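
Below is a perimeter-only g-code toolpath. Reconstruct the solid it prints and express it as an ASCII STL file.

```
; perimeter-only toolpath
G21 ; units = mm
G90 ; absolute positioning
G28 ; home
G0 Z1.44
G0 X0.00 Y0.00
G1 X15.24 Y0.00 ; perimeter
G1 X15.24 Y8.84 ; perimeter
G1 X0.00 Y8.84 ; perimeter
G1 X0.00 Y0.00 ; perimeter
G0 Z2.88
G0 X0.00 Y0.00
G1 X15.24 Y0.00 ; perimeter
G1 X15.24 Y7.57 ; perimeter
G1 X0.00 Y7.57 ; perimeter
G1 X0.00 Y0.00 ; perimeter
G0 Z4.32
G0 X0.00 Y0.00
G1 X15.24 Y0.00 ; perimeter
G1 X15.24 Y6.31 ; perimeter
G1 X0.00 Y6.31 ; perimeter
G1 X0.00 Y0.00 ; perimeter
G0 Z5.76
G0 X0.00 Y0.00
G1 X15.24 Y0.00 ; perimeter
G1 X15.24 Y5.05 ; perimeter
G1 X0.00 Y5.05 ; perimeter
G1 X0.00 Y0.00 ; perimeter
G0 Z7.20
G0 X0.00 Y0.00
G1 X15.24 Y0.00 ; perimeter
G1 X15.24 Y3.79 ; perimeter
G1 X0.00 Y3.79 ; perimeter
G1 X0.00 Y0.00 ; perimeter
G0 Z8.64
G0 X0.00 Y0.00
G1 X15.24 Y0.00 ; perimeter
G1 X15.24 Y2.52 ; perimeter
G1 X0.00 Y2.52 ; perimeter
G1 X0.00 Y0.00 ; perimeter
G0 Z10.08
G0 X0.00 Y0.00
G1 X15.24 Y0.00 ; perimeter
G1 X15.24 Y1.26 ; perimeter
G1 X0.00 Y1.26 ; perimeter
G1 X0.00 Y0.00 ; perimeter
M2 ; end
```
solid part
  facet normal 0.0000 0.0000 -1.0000
    outer loop
      vertex 15.24 10.10 0.00
      vertex 15.24 0.00 0.00
      vertex 0.00 0.00 0.00
    endloop
  endfacet
  facet normal 0.0000 0.0000 -1.0000
    outer loop
      vertex 0.00 10.10 0.00
      vertex 15.24 10.10 0.00
      vertex 0.00 0.00 0.00
    endloop
  endfacet
  facet normal 0.0000 -1.0000 0.0000
    outer loop
      vertex 0.00 0.00 0.00
      vertex 15.24 0.00 0.00
      vertex 15.24 0.00 11.52
    endloop
  endfacet
  facet normal 0.0000 -1.0000 0.0000
    outer loop
      vertex 0.00 0.00 0.00
      vertex 15.24 0.00 11.52
      vertex 0.00 0.00 11.52
    endloop
  endfacet
  facet normal 0.0000 0.7519 0.6592
    outer loop
      vertex 0.00 0.00 11.52
      vertex 15.24 0.00 11.52
      vertex 15.24 10.10 0.00
    endloop
  endfacet
  facet normal 0.0000 0.7519 0.6592
    outer loop
      vertex 0.00 0.00 11.52
      vertex 15.24 10.10 0.00
      vertex 0.00 10.10 0.00
    endloop
  endfacet
  facet normal -1.0000 0.0000 0.0000
    outer loop
      vertex 0.00 0.00 11.52
      vertex 0.00 10.10 0.00
      vertex 0.00 0.00 0.00
    endloop
  endfacet
  facet normal 1.0000 0.0000 0.0000
    outer loop
      vertex 15.24 0.00 0.00
      vertex 15.24 10.10 0.00
      vertex 15.24 0.00 11.52
    endloop
  endfacet
endsolid part

The G0 Z moves step by Δz≈1.44 mm. The G1 loops shrink linearly with z, so the solid tapers from its base footprint up to z≈11.5. Closing with a flat bottom cap and the tapered top and triangulating gives 8 facets — a wedge (ramp): 15.2 × 10.1 mm base, rising to 11.5 mm along the y=0 edge and sloping linearly to z=0 at y=10.1.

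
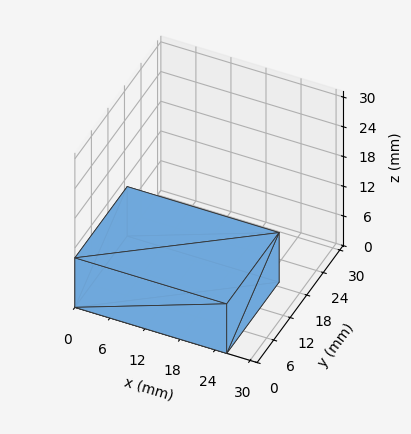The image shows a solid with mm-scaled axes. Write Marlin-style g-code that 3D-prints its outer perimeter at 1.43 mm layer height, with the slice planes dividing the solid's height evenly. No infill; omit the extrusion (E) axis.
Reading the render: the shape is a rectangular box, roughly 26 × 19 mm footprint and 10 mm tall (dimensions read to the nearest mm from the axis ticks). For the g-code, the solid's height is divided into equal slices at the stated Δz and each level perimeter traced with G1 moves after a G0 lift.

; perimeter-only toolpath
G21 ; units = mm
G90 ; absolute positioning
G28 ; home
; layer 1
G0 Z1.43
G0 X0.00 Y0.00
G1 X26.00 Y0.00
G1 X26.00 Y19.00
G1 X0.00 Y19.00
G1 X0.00 Y0.00
; layer 2
G0 Z2.86
G0 X0.00 Y0.00
G1 X26.00 Y0.00
G1 X26.00 Y19.00
G1 X0.00 Y19.00
G1 X0.00 Y0.00
; layer 3
G0 Z4.29
G0 X0.00 Y0.00
G1 X26.00 Y0.00
G1 X26.00 Y19.00
G1 X0.00 Y19.00
G1 X0.00 Y0.00
; layer 4
G0 Z5.71
G0 X0.00 Y0.00
G1 X26.00 Y0.00
G1 X26.00 Y19.00
G1 X0.00 Y19.00
G1 X0.00 Y0.00
; layer 5
G0 Z7.14
G0 X0.00 Y0.00
G1 X26.00 Y0.00
G1 X26.00 Y19.00
G1 X0.00 Y19.00
G1 X0.00 Y0.00
; layer 6
G0 Z8.57
G0 X0.00 Y0.00
G1 X26.00 Y0.00
G1 X26.00 Y19.00
G1 X0.00 Y19.00
G1 X0.00 Y0.00
; layer 7
G0 Z10.00
G0 X0.00 Y0.00
G1 X26.00 Y0.00
G1 X26.00 Y19.00
G1 X0.00 Y19.00
G1 X0.00 Y0.00
M2 ; end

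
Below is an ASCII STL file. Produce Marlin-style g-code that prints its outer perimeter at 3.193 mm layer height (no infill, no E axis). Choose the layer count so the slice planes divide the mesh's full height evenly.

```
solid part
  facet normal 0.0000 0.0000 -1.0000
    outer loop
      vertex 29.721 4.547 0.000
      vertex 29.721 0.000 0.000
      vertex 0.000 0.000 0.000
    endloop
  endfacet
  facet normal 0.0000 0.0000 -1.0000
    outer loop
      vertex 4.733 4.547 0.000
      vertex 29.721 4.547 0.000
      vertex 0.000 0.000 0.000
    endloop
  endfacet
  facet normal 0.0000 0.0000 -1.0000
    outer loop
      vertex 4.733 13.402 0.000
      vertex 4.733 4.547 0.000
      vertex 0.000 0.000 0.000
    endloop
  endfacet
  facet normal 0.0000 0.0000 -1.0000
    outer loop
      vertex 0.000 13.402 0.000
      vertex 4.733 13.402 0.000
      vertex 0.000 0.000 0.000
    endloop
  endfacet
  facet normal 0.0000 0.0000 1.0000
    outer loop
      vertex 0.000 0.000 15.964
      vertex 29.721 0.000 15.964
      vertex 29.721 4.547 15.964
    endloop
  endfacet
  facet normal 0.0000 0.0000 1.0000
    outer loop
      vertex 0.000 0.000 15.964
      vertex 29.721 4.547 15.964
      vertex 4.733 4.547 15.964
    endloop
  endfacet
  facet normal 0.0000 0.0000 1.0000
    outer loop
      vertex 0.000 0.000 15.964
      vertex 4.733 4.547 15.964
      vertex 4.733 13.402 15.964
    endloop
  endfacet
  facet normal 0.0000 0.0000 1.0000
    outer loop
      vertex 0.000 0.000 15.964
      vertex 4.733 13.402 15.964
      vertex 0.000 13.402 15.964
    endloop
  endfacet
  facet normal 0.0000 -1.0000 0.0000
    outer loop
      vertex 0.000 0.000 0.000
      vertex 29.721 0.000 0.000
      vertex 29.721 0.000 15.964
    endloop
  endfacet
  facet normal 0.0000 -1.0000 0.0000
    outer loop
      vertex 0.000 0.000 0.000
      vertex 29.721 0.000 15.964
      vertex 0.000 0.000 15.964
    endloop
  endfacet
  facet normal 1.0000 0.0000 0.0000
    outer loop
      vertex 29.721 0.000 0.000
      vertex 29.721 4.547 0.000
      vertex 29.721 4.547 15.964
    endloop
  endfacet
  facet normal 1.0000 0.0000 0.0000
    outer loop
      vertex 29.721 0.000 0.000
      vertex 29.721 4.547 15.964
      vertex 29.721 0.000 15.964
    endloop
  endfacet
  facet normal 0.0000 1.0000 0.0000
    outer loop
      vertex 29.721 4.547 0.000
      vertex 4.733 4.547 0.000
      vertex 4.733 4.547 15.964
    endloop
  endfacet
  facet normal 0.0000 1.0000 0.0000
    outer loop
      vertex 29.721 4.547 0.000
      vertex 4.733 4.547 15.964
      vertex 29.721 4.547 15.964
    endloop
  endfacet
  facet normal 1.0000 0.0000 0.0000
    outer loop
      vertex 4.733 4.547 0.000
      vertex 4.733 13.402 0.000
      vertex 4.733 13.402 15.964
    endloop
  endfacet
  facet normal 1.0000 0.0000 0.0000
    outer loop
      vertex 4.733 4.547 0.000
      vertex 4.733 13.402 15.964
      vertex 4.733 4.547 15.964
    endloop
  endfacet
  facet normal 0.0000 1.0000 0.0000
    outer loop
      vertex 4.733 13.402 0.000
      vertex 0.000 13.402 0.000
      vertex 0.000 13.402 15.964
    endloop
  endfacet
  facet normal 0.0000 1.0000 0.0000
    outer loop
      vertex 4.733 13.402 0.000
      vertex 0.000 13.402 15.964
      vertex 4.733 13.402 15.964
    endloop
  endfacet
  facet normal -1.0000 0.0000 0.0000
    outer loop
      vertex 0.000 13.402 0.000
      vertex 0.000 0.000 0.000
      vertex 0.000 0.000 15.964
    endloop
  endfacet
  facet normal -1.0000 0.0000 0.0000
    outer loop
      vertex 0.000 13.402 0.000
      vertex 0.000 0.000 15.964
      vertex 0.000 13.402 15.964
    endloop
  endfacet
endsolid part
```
; perimeter-only toolpath
G21 ; units = mm
G90 ; absolute positioning
G28 ; home
; layer 1
G0 Z3.193
G0 X0.000 Y0.000
G1 X29.721 Y0.000
G1 X29.721 Y4.547
G1 X4.733 Y4.547
G1 X4.733 Y13.402
G1 X0.000 Y13.402
G1 X0.000 Y0.000
; layer 2
G0 Z6.386
G0 X0.000 Y0.000
G1 X29.721 Y0.000
G1 X29.721 Y4.547
G1 X4.733 Y4.547
G1 X4.733 Y13.402
G1 X0.000 Y13.402
G1 X0.000 Y0.000
; layer 3
G0 Z9.578
G0 X0.000 Y0.000
G1 X29.721 Y0.000
G1 X29.721 Y4.547
G1 X4.733 Y4.547
G1 X4.733 Y13.402
G1 X0.000 Y13.402
G1 X0.000 Y0.000
; layer 4
G0 Z12.771
G0 X0.000 Y0.000
G1 X29.721 Y0.000
G1 X29.721 Y4.547
G1 X4.733 Y4.547
G1 X4.733 Y13.402
G1 X0.000 Y13.402
G1 X0.000 Y0.000
; layer 5
G0 Z15.964
G0 X0.000 Y0.000
G1 X29.721 Y0.000
G1 X29.721 Y4.547
G1 X4.733 Y4.547
G1 X4.733 Y13.402
G1 X0.000 Y13.402
G1 X0.000 Y0.000
M2 ; end

The solid is an L-shaped prism: outer 29.7 × 13.4 mm, arm thicknesses ≈ 4.55 mm (horizontal) and 4.73 mm (vertical), extruded 16 mm in z. Slicing at Δz = 3.193 mm — 5 equal slices spanning the solid's height, so layer i sits at z = i·h/5 — gives 5 non-empty perimeters. Each is a 6-segment closed polygon; G0 lifts to the layer z and rapids to the start vertex, then G1 traces the edges.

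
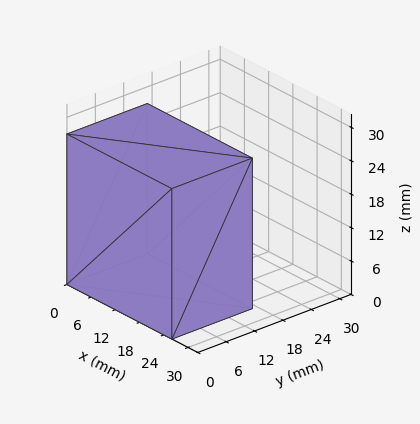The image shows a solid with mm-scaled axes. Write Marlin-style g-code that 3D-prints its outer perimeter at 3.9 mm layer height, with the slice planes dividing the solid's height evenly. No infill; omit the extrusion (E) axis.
Reading the render: the shape is a rectangular box, roughly 26 × 17 mm footprint and 27 mm tall (dimensions read to the nearest mm from the axis ticks). For the g-code, the solid's height is divided into equal slices at the stated Δz and each level perimeter traced with G1 moves after a G0 lift.

; perimeter-only toolpath
G21 ; units = mm
G90 ; absolute positioning
G28 ; home
; layer 1
G0 Z3.9
G0 X0.0 Y0.0
G1 X26.0 Y0.0
G1 X26.0 Y17.0
G1 X0.0 Y17.0
G1 X0.0 Y0.0
; layer 2
G0 Z7.7
G0 X0.0 Y0.0
G1 X26.0 Y0.0
G1 X26.0 Y17.0
G1 X0.0 Y17.0
G1 X0.0 Y0.0
; layer 3
G0 Z11.6
G0 X0.0 Y0.0
G1 X26.0 Y0.0
G1 X26.0 Y17.0
G1 X0.0 Y17.0
G1 X0.0 Y0.0
; layer 4
G0 Z15.4
G0 X0.0 Y0.0
G1 X26.0 Y0.0
G1 X26.0 Y17.0
G1 X0.0 Y17.0
G1 X0.0 Y0.0
; layer 5
G0 Z19.3
G0 X0.0 Y0.0
G1 X26.0 Y0.0
G1 X26.0 Y17.0
G1 X0.0 Y17.0
G1 X0.0 Y0.0
; layer 6
G0 Z23.1
G0 X0.0 Y0.0
G1 X26.0 Y0.0
G1 X26.0 Y17.0
G1 X0.0 Y17.0
G1 X0.0 Y0.0
; layer 7
G0 Z27.0
G0 X0.0 Y0.0
G1 X26.0 Y0.0
G1 X26.0 Y17.0
G1 X0.0 Y17.0
G1 X0.0 Y0.0
M2 ; end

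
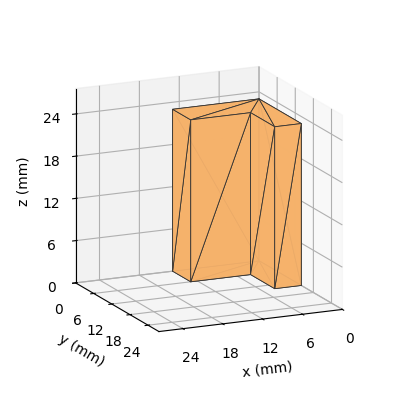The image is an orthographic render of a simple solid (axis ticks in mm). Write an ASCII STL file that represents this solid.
Reading the render: the shape is an L-shaped prism: outer 13 × 14 mm, arm thicknesses ≈ 6 mm (horizontal) and 4 mm (vertical), extruded 23 mm in z (dimensions read to the nearest mm from the axis ticks). For the STL, each face is triangulated and given an outward normal.

solid part
  facet normal 0.0000 0.0000 -1.0000
    outer loop
      vertex 13.000 6.000 0.000
      vertex 13.000 0.000 0.000
      vertex 0.000 0.000 0.000
    endloop
  endfacet
  facet normal 0.0000 0.0000 -1.0000
    outer loop
      vertex 4.000 6.000 0.000
      vertex 13.000 6.000 0.000
      vertex 0.000 0.000 0.000
    endloop
  endfacet
  facet normal 0.0000 0.0000 -1.0000
    outer loop
      vertex 4.000 14.000 0.000
      vertex 4.000 6.000 0.000
      vertex 0.000 0.000 0.000
    endloop
  endfacet
  facet normal 0.0000 0.0000 -1.0000
    outer loop
      vertex 0.000 14.000 0.000
      vertex 4.000 14.000 0.000
      vertex 0.000 0.000 0.000
    endloop
  endfacet
  facet normal 0.0000 0.0000 1.0000
    outer loop
      vertex 0.000 0.000 23.000
      vertex 13.000 0.000 23.000
      vertex 13.000 6.000 23.000
    endloop
  endfacet
  facet normal 0.0000 0.0000 1.0000
    outer loop
      vertex 0.000 0.000 23.000
      vertex 13.000 6.000 23.000
      vertex 4.000 6.000 23.000
    endloop
  endfacet
  facet normal 0.0000 0.0000 1.0000
    outer loop
      vertex 0.000 0.000 23.000
      vertex 4.000 6.000 23.000
      vertex 4.000 14.000 23.000
    endloop
  endfacet
  facet normal 0.0000 0.0000 1.0000
    outer loop
      vertex 0.000 0.000 23.000
      vertex 4.000 14.000 23.000
      vertex 0.000 14.000 23.000
    endloop
  endfacet
  facet normal 0.0000 -1.0000 0.0000
    outer loop
      vertex 0.000 0.000 0.000
      vertex 13.000 0.000 0.000
      vertex 13.000 0.000 23.000
    endloop
  endfacet
  facet normal 0.0000 -1.0000 0.0000
    outer loop
      vertex 0.000 0.000 0.000
      vertex 13.000 0.000 23.000
      vertex 0.000 0.000 23.000
    endloop
  endfacet
  facet normal 1.0000 0.0000 0.0000
    outer loop
      vertex 13.000 0.000 0.000
      vertex 13.000 6.000 0.000
      vertex 13.000 6.000 23.000
    endloop
  endfacet
  facet normal 1.0000 0.0000 0.0000
    outer loop
      vertex 13.000 0.000 0.000
      vertex 13.000 6.000 23.000
      vertex 13.000 0.000 23.000
    endloop
  endfacet
  facet normal 0.0000 1.0000 0.0000
    outer loop
      vertex 13.000 6.000 0.000
      vertex 4.000 6.000 0.000
      vertex 4.000 6.000 23.000
    endloop
  endfacet
  facet normal 0.0000 1.0000 0.0000
    outer loop
      vertex 13.000 6.000 0.000
      vertex 4.000 6.000 23.000
      vertex 13.000 6.000 23.000
    endloop
  endfacet
  facet normal 1.0000 0.0000 0.0000
    outer loop
      vertex 4.000 6.000 0.000
      vertex 4.000 14.000 0.000
      vertex 4.000 14.000 23.000
    endloop
  endfacet
  facet normal 1.0000 0.0000 0.0000
    outer loop
      vertex 4.000 6.000 0.000
      vertex 4.000 14.000 23.000
      vertex 4.000 6.000 23.000
    endloop
  endfacet
  facet normal 0.0000 1.0000 0.0000
    outer loop
      vertex 4.000 14.000 0.000
      vertex 0.000 14.000 0.000
      vertex 0.000 14.000 23.000
    endloop
  endfacet
  facet normal 0.0000 1.0000 0.0000
    outer loop
      vertex 4.000 14.000 0.000
      vertex 0.000 14.000 23.000
      vertex 4.000 14.000 23.000
    endloop
  endfacet
  facet normal -1.0000 0.0000 0.0000
    outer loop
      vertex 0.000 14.000 0.000
      vertex 0.000 0.000 0.000
      vertex 0.000 0.000 23.000
    endloop
  endfacet
  facet normal -1.0000 0.0000 0.0000
    outer loop
      vertex 0.000 14.000 0.000
      vertex 0.000 0.000 23.000
      vertex 0.000 14.000 23.000
    endloop
  endfacet
endsolid part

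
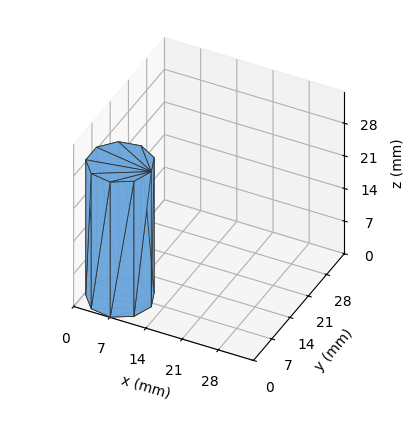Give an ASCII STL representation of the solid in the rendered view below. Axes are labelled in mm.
Reading the render: the shape is a regular 9-sided prism (a cylinder approximated with 9 flat sides), circumscribed radius ≈ 6 mm, height ≈ 29 mm (dimensions read to the nearest mm from the axis ticks). For the STL, each face is triangulated and given an outward normal.

solid part
  facet normal 0.0000 0.0000 -1.0000
    outer loop
      vertex 7.042 11.909 0.000
      vertex 10.596 9.857 0.000
      vertex 12.000 6.000 0.000
    endloop
  endfacet
  facet normal 0.0000 0.0000 -1.0000
    outer loop
      vertex 3.000 11.196 0.000
      vertex 7.042 11.909 0.000
      vertex 12.000 6.000 0.000
    endloop
  endfacet
  facet normal 0.0000 0.0000 -1.0000
    outer loop
      vertex 0.362 8.052 0.000
      vertex 3.000 11.196 0.000
      vertex 12.000 6.000 0.000
    endloop
  endfacet
  facet normal 0.0000 0.0000 -1.0000
    outer loop
      vertex 0.362 3.948 0.000
      vertex 0.362 8.052 0.000
      vertex 12.000 6.000 0.000
    endloop
  endfacet
  facet normal 0.0000 0.0000 -1.0000
    outer loop
      vertex 3.000 0.804 0.000
      vertex 0.362 3.948 0.000
      vertex 12.000 6.000 0.000
    endloop
  endfacet
  facet normal 0.0000 0.0000 -1.0000
    outer loop
      vertex 7.042 0.091 0.000
      vertex 3.000 0.804 0.000
      vertex 12.000 6.000 0.000
    endloop
  endfacet
  facet normal 0.0000 0.0000 -1.0000
    outer loop
      vertex 10.596 2.143 0.000
      vertex 7.042 0.091 0.000
      vertex 12.000 6.000 0.000
    endloop
  endfacet
  facet normal 0.0000 0.0000 1.0000
    outer loop
      vertex 12.000 6.000 29.000
      vertex 10.596 9.857 29.000
      vertex 7.042 11.909 29.000
    endloop
  endfacet
  facet normal 0.0000 0.0000 1.0000
    outer loop
      vertex 12.000 6.000 29.000
      vertex 7.042 11.909 29.000
      vertex 3.000 11.196 29.000
    endloop
  endfacet
  facet normal 0.0000 0.0000 1.0000
    outer loop
      vertex 12.000 6.000 29.000
      vertex 3.000 11.196 29.000
      vertex 0.362 8.052 29.000
    endloop
  endfacet
  facet normal 0.0000 0.0000 1.0000
    outer loop
      vertex 12.000 6.000 29.000
      vertex 0.362 8.052 29.000
      vertex 0.362 3.948 29.000
    endloop
  endfacet
  facet normal 0.0000 0.0000 1.0000
    outer loop
      vertex 12.000 6.000 29.000
      vertex 0.362 3.948 29.000
      vertex 3.000 0.804 29.000
    endloop
  endfacet
  facet normal 0.0000 0.0000 1.0000
    outer loop
      vertex 12.000 6.000 29.000
      vertex 3.000 0.804 29.000
      vertex 7.042 0.091 29.000
    endloop
  endfacet
  facet normal 0.0000 0.0000 1.0000
    outer loop
      vertex 12.000 6.000 29.000
      vertex 7.042 0.091 29.000
      vertex 10.596 2.143 29.000
    endloop
  endfacet
  facet normal 0.9397 0.3421 0.0000
    outer loop
      vertex 12.000 6.000 0.000
      vertex 10.596 9.857 0.000
      vertex 10.596 9.857 29.000
    endloop
  endfacet
  facet normal 0.9397 0.3421 0.0000
    outer loop
      vertex 12.000 6.000 0.000
      vertex 10.596 9.857 29.000
      vertex 12.000 6.000 29.000
    endloop
  endfacet
  facet normal 0.5000 0.8660 0.0000
    outer loop
      vertex 10.596 9.857 0.000
      vertex 7.042 11.909 0.000
      vertex 7.042 11.909 29.000
    endloop
  endfacet
  facet normal 0.5000 0.8660 0.0000
    outer loop
      vertex 10.596 9.857 0.000
      vertex 7.042 11.909 29.000
      vertex 10.596 9.857 29.000
    endloop
  endfacet
  facet normal -0.1737 0.9848 0.0000
    outer loop
      vertex 7.042 11.909 0.000
      vertex 3.000 11.196 0.000
      vertex 3.000 11.196 29.000
    endloop
  endfacet
  facet normal -0.1737 0.9848 0.0000
    outer loop
      vertex 7.042 11.909 0.000
      vertex 3.000 11.196 29.000
      vertex 7.042 11.909 29.000
    endloop
  endfacet
  facet normal -0.7661 0.6428 0.0000
    outer loop
      vertex 3.000 11.196 0.000
      vertex 0.362 8.052 0.000
      vertex 0.362 8.052 29.000
    endloop
  endfacet
  facet normal -0.7661 0.6428 0.0000
    outer loop
      vertex 3.000 11.196 0.000
      vertex 0.362 8.052 29.000
      vertex 3.000 11.196 29.000
    endloop
  endfacet
  facet normal -1.0000 0.0000 0.0000
    outer loop
      vertex 0.362 8.052 0.000
      vertex 0.362 3.948 0.000
      vertex 0.362 3.948 29.000
    endloop
  endfacet
  facet normal -1.0000 0.0000 0.0000
    outer loop
      vertex 0.362 8.052 0.000
      vertex 0.362 3.948 29.000
      vertex 0.362 8.052 29.000
    endloop
  endfacet
  facet normal -0.7661 -0.6428 0.0000
    outer loop
      vertex 0.362 3.948 0.000
      vertex 3.000 0.804 0.000
      vertex 3.000 0.804 29.000
    endloop
  endfacet
  facet normal -0.7661 -0.6428 0.0000
    outer loop
      vertex 0.362 3.948 0.000
      vertex 3.000 0.804 29.000
      vertex 0.362 3.948 29.000
    endloop
  endfacet
  facet normal -0.1737 -0.9848 0.0000
    outer loop
      vertex 3.000 0.804 0.000
      vertex 7.042 0.091 0.000
      vertex 7.042 0.091 29.000
    endloop
  endfacet
  facet normal -0.1737 -0.9848 0.0000
    outer loop
      vertex 3.000 0.804 0.000
      vertex 7.042 0.091 29.000
      vertex 3.000 0.804 29.000
    endloop
  endfacet
  facet normal 0.5000 -0.8660 0.0000
    outer loop
      vertex 7.042 0.091 0.000
      vertex 10.596 2.143 0.000
      vertex 10.596 2.143 29.000
    endloop
  endfacet
  facet normal 0.5000 -0.8660 0.0000
    outer loop
      vertex 7.042 0.091 0.000
      vertex 10.596 2.143 29.000
      vertex 7.042 0.091 29.000
    endloop
  endfacet
  facet normal 0.9397 -0.3421 0.0000
    outer loop
      vertex 10.596 2.143 0.000
      vertex 12.000 6.000 0.000
      vertex 12.000 6.000 29.000
    endloop
  endfacet
  facet normal 0.9397 -0.3421 0.0000
    outer loop
      vertex 10.596 2.143 0.000
      vertex 12.000 6.000 29.000
      vertex 10.596 2.143 29.000
    endloop
  endfacet
endsolid part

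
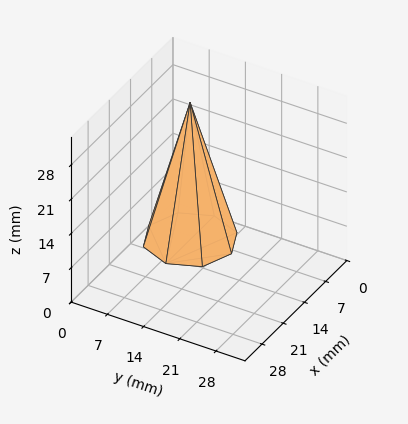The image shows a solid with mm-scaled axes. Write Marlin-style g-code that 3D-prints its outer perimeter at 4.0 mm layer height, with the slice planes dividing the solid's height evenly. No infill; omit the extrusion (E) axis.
Reading the render: the shape is a regular 8-sided pyramid, base circumscribed radius ≈ 8 mm, apex at z ≈ 28 mm (dimensions read to the nearest mm from the axis ticks). For the g-code, the solid's height is divided into equal slices at the stated Δz and each level perimeter traced with G1 moves after a G0 lift.

; perimeter-only toolpath
G21 ; units = mm
G90 ; absolute positioning
G28 ; home
; layer 1
G0 Z4.0
G0 X14.9 Y8.0
G1 X12.9 Y12.9
G1 X8.0 Y14.9
G1 X3.1 Y12.9
G1 X1.1 Y8.0
G1 X3.1 Y3.1
G1 X8.0 Y1.1
G1 X12.9 Y3.1
G1 X14.9 Y8.0
; layer 2
G0 Z8.0
G0 X13.7 Y8.0
G1 X12.1 Y12.1
G1 X8.0 Y13.7
G1 X3.9 Y12.1
G1 X2.3 Y8.0
G1 X3.9 Y3.9
G1 X8.0 Y2.3
G1 X12.1 Y3.9
G1 X13.7 Y8.0
; layer 3
G0 Z12.0
G0 X12.6 Y8.0
G1 X11.3 Y11.3
G1 X8.0 Y12.6
G1 X4.7 Y11.3
G1 X3.4 Y8.0
G1 X4.7 Y4.7
G1 X8.0 Y3.4
G1 X11.3 Y4.7
G1 X12.6 Y8.0
; layer 4
G0 Z16.0
G0 X11.4 Y8.0
G1 X10.4 Y10.4
G1 X8.0 Y11.4
G1 X5.6 Y10.4
G1 X4.6 Y8.0
G1 X5.6 Y5.6
G1 X8.0 Y4.6
G1 X10.4 Y5.6
G1 X11.4 Y8.0
; layer 5
G0 Z20.0
G0 X10.3 Y8.0
G1 X9.6 Y9.6
G1 X8.0 Y10.3
G1 X6.4 Y9.6
G1 X5.7 Y8.0
G1 X6.4 Y6.4
G1 X8.0 Y5.7
G1 X9.6 Y6.4
G1 X10.3 Y8.0
; layer 6
G0 Z24.0
G0 X9.1 Y8.0
G1 X8.8 Y8.8
G1 X8.0 Y9.1
G1 X7.2 Y8.8
G1 X6.9 Y8.0
G1 X7.2 Y7.2
G1 X8.0 Y6.9
G1 X8.8 Y7.2
G1 X9.1 Y8.0
M2 ; end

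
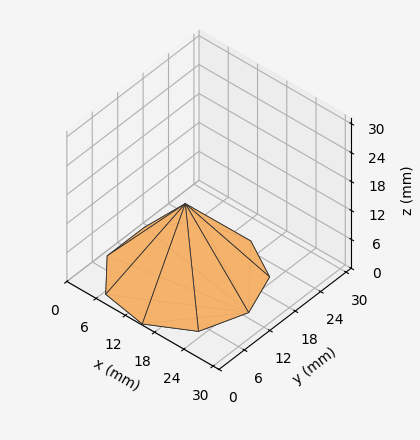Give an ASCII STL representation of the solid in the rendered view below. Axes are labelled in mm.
Reading the render: the shape is a regular 9-sided pyramid, base circumscribed radius ≈ 13 mm, apex at z ≈ 15 mm (dimensions read to the nearest mm from the axis ticks). For the STL, each face is triangulated and given an outward normal.

solid part
  facet normal 0.0000 0.0000 -1.0000
    outer loop
      vertex 15.3 25.8 0.0
      vertex 23.0 21.4 0.0
      vertex 26.0 13.0 0.0
    endloop
  endfacet
  facet normal 0.0000 0.0000 -1.0000
    outer loop
      vertex 6.5 24.3 0.0
      vertex 15.3 25.8 0.0
      vertex 26.0 13.0 0.0
    endloop
  endfacet
  facet normal 0.0000 0.0000 -1.0000
    outer loop
      vertex 0.8 17.4 0.0
      vertex 6.5 24.3 0.0
      vertex 26.0 13.0 0.0
    endloop
  endfacet
  facet normal 0.0000 0.0000 -1.0000
    outer loop
      vertex 0.8 8.6 0.0
      vertex 0.8 17.4 0.0
      vertex 26.0 13.0 0.0
    endloop
  endfacet
  facet normal 0.0000 0.0000 -1.0000
    outer loop
      vertex 6.5 1.7 0.0
      vertex 0.8 8.6 0.0
      vertex 26.0 13.0 0.0
    endloop
  endfacet
  facet normal 0.0000 0.0000 -1.0000
    outer loop
      vertex 15.3 0.2 0.0
      vertex 6.5 1.7 0.0
      vertex 26.0 13.0 0.0
    endloop
  endfacet
  facet normal 0.0000 0.0000 -1.0000
    outer loop
      vertex 23.0 4.6 0.0
      vertex 15.3 0.2 0.0
      vertex 26.0 13.0 0.0
    endloop
  endfacet
  facet normal 0.7296 0.2606 0.6323
    outer loop
      vertex 26.0 13.0 0.0
      vertex 23.0 21.4 0.0
      vertex 13.0 13.0 15.0
    endloop
  endfacet
  facet normal 0.3842 0.6724 0.6327
    outer loop
      vertex 23.0 21.4 0.0
      vertex 15.3 25.8 0.0
      vertex 13.0 13.0 15.0
    endloop
  endfacet
  facet normal -0.1302 0.7640 0.6320
    outer loop
      vertex 15.3 25.8 0.0
      vertex 6.5 24.3 0.0
      vertex 13.0 13.0 15.0
    endloop
  endfacet
  facet normal -0.5980 0.4940 0.6312
    outer loop
      vertex 6.5 24.3 0.0
      vertex 0.8 17.4 0.0
      vertex 13.0 13.0 15.0
    endloop
  endfacet
  facet normal -0.7758 0.0000 0.6310
    outer loop
      vertex 0.8 17.4 0.0
      vertex 0.8 8.6 0.0
      vertex 13.0 13.0 15.0
    endloop
  endfacet
  facet normal -0.5980 -0.4940 0.6312
    outer loop
      vertex 0.8 8.6 0.0
      vertex 6.5 1.7 0.0
      vertex 13.0 13.0 15.0
    endloop
  endfacet
  facet normal -0.1302 -0.7640 0.6320
    outer loop
      vertex 6.5 1.7 0.0
      vertex 15.3 0.2 0.0
      vertex 13.0 13.0 15.0
    endloop
  endfacet
  facet normal 0.3842 -0.6724 0.6327
    outer loop
      vertex 15.3 0.2 0.0
      vertex 23.0 4.6 0.0
      vertex 13.0 13.0 15.0
    endloop
  endfacet
  facet normal 0.7296 -0.2606 0.6323
    outer loop
      vertex 23.0 4.6 0.0
      vertex 26.0 13.0 0.0
      vertex 13.0 13.0 15.0
    endloop
  endfacet
endsolid part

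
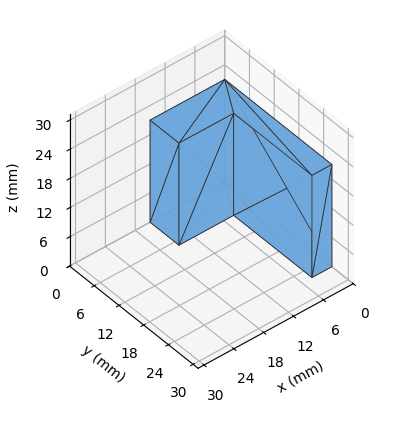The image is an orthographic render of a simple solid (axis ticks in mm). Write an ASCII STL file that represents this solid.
Reading the render: the shape is an L-shaped prism: outer 15 × 26 mm, arm thicknesses ≈ 7 mm (horizontal) and 4 mm (vertical), extruded 21 mm in z (dimensions read to the nearest mm from the axis ticks). For the STL, each face is triangulated and given an outward normal.

solid part
  facet normal 0.0000 0.0000 -1.0000
    outer loop
      vertex 15.0 7.0 0.0
      vertex 15.0 0.0 0.0
      vertex 0.0 0.0 0.0
    endloop
  endfacet
  facet normal 0.0000 0.0000 -1.0000
    outer loop
      vertex 4.0 7.0 0.0
      vertex 15.0 7.0 0.0
      vertex 0.0 0.0 0.0
    endloop
  endfacet
  facet normal 0.0000 0.0000 -1.0000
    outer loop
      vertex 4.0 26.0 0.0
      vertex 4.0 7.0 0.0
      vertex 0.0 0.0 0.0
    endloop
  endfacet
  facet normal 0.0000 0.0000 -1.0000
    outer loop
      vertex 0.0 26.0 0.0
      vertex 4.0 26.0 0.0
      vertex 0.0 0.0 0.0
    endloop
  endfacet
  facet normal 0.0000 0.0000 1.0000
    outer loop
      vertex 0.0 0.0 21.0
      vertex 15.0 0.0 21.0
      vertex 15.0 7.0 21.0
    endloop
  endfacet
  facet normal 0.0000 0.0000 1.0000
    outer loop
      vertex 0.0 0.0 21.0
      vertex 15.0 7.0 21.0
      vertex 4.0 7.0 21.0
    endloop
  endfacet
  facet normal 0.0000 0.0000 1.0000
    outer loop
      vertex 0.0 0.0 21.0
      vertex 4.0 7.0 21.0
      vertex 4.0 26.0 21.0
    endloop
  endfacet
  facet normal 0.0000 0.0000 1.0000
    outer loop
      vertex 0.0 0.0 21.0
      vertex 4.0 26.0 21.0
      vertex 0.0 26.0 21.0
    endloop
  endfacet
  facet normal 0.0000 -1.0000 0.0000
    outer loop
      vertex 0.0 0.0 0.0
      vertex 15.0 0.0 0.0
      vertex 15.0 0.0 21.0
    endloop
  endfacet
  facet normal 0.0000 -1.0000 0.0000
    outer loop
      vertex 0.0 0.0 0.0
      vertex 15.0 0.0 21.0
      vertex 0.0 0.0 21.0
    endloop
  endfacet
  facet normal 1.0000 0.0000 0.0000
    outer loop
      vertex 15.0 0.0 0.0
      vertex 15.0 7.0 0.0
      vertex 15.0 7.0 21.0
    endloop
  endfacet
  facet normal 1.0000 0.0000 0.0000
    outer loop
      vertex 15.0 0.0 0.0
      vertex 15.0 7.0 21.0
      vertex 15.0 0.0 21.0
    endloop
  endfacet
  facet normal 0.0000 1.0000 0.0000
    outer loop
      vertex 15.0 7.0 0.0
      vertex 4.0 7.0 0.0
      vertex 4.0 7.0 21.0
    endloop
  endfacet
  facet normal 0.0000 1.0000 0.0000
    outer loop
      vertex 15.0 7.0 0.0
      vertex 4.0 7.0 21.0
      vertex 15.0 7.0 21.0
    endloop
  endfacet
  facet normal 1.0000 0.0000 0.0000
    outer loop
      vertex 4.0 7.0 0.0
      vertex 4.0 26.0 0.0
      vertex 4.0 26.0 21.0
    endloop
  endfacet
  facet normal 1.0000 0.0000 0.0000
    outer loop
      vertex 4.0 7.0 0.0
      vertex 4.0 26.0 21.0
      vertex 4.0 7.0 21.0
    endloop
  endfacet
  facet normal 0.0000 1.0000 0.0000
    outer loop
      vertex 4.0 26.0 0.0
      vertex 0.0 26.0 0.0
      vertex 0.0 26.0 21.0
    endloop
  endfacet
  facet normal 0.0000 1.0000 0.0000
    outer loop
      vertex 4.0 26.0 0.0
      vertex 0.0 26.0 21.0
      vertex 4.0 26.0 21.0
    endloop
  endfacet
  facet normal -1.0000 0.0000 0.0000
    outer loop
      vertex 0.0 26.0 0.0
      vertex 0.0 0.0 0.0
      vertex 0.0 0.0 21.0
    endloop
  endfacet
  facet normal -1.0000 0.0000 0.0000
    outer loop
      vertex 0.0 26.0 0.0
      vertex 0.0 0.0 21.0
      vertex 0.0 26.0 21.0
    endloop
  endfacet
endsolid part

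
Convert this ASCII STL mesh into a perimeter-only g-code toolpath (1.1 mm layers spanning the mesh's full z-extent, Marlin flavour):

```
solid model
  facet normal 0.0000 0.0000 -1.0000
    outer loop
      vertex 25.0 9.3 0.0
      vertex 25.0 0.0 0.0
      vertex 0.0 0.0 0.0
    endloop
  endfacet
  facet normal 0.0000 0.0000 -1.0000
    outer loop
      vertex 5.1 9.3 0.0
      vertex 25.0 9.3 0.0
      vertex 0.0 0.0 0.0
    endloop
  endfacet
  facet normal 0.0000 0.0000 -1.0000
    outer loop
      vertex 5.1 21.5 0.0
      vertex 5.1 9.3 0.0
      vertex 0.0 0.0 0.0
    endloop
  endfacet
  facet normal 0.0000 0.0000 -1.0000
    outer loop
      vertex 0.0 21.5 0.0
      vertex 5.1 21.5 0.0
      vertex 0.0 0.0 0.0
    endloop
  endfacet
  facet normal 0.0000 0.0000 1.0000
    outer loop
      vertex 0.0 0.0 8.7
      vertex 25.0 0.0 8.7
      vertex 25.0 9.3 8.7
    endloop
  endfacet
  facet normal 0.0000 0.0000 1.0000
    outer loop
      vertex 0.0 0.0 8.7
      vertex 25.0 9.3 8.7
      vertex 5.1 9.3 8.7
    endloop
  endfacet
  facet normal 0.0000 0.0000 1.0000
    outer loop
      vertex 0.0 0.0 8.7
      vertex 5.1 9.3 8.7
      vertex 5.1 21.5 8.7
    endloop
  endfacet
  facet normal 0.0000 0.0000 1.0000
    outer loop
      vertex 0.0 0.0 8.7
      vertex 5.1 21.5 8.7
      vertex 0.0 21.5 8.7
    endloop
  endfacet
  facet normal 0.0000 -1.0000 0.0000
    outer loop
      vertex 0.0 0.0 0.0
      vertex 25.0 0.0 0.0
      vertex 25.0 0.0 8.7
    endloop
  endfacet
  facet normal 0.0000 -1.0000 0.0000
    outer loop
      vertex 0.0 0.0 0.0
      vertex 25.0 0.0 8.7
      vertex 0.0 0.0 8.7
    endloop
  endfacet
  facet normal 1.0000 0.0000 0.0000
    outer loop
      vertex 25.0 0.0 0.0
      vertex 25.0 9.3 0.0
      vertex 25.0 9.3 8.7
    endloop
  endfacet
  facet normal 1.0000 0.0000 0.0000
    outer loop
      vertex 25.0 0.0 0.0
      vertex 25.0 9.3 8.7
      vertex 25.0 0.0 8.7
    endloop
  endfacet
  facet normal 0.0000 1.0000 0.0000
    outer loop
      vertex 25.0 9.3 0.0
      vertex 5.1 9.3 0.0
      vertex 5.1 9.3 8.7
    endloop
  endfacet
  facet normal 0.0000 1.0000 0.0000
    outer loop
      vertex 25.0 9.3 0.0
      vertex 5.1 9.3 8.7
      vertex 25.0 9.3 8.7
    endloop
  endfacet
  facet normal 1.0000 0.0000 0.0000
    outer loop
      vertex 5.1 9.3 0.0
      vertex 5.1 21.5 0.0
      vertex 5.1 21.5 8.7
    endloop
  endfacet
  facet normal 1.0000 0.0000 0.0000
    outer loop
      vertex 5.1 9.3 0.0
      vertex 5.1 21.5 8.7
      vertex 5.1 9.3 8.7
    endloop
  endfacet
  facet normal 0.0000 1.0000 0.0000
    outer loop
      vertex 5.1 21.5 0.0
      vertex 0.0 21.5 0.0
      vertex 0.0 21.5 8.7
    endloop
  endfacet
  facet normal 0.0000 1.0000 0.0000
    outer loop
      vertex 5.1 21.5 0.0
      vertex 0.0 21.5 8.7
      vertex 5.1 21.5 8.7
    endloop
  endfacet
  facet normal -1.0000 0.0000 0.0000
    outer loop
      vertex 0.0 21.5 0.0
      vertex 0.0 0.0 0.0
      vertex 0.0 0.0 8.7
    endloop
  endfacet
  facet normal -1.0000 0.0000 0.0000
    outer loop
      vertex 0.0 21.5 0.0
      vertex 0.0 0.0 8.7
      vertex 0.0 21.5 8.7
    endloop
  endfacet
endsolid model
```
; perimeter-only toolpath
G21 ; units = mm
G90 ; absolute positioning
G28 ; home
; layer 1
G0 Z1.1
G0 X0.0 Y0.0
G1 X25.0 Y0.0
G1 X25.0 Y9.3
G1 X5.1 Y9.3
G1 X5.1 Y21.5
G1 X0.0 Y21.5
G1 X0.0 Y0.0
; layer 2
G0 Z2.2
G0 X0.0 Y0.0
G1 X25.0 Y0.0
G1 X25.0 Y9.3
G1 X5.1 Y9.3
G1 X5.1 Y21.5
G1 X0.0 Y21.5
G1 X0.0 Y0.0
; layer 3
G0 Z3.3
G0 X0.0 Y0.0
G1 X25.0 Y0.0
G1 X25.0 Y9.3
G1 X5.1 Y9.3
G1 X5.1 Y21.5
G1 X0.0 Y21.5
G1 X0.0 Y0.0
; layer 4
G0 Z4.3
G0 X0.0 Y0.0
G1 X25.0 Y0.0
G1 X25.0 Y9.3
G1 X5.1 Y9.3
G1 X5.1 Y21.5
G1 X0.0 Y21.5
G1 X0.0 Y0.0
; layer 5
G0 Z5.4
G0 X0.0 Y0.0
G1 X25.0 Y0.0
G1 X25.0 Y9.3
G1 X5.1 Y9.3
G1 X5.1 Y21.5
G1 X0.0 Y21.5
G1 X0.0 Y0.0
; layer 6
G0 Z6.5
G0 X0.0 Y0.0
G1 X25.0 Y0.0
G1 X25.0 Y9.3
G1 X5.1 Y9.3
G1 X5.1 Y21.5
G1 X0.0 Y21.5
G1 X0.0 Y0.0
; layer 7
G0 Z7.6
G0 X0.0 Y0.0
G1 X25.0 Y0.0
G1 X25.0 Y9.3
G1 X5.1 Y9.3
G1 X5.1 Y21.5
G1 X0.0 Y21.5
G1 X0.0 Y0.0
; layer 8
G0 Z8.7
G0 X0.0 Y0.0
G1 X25.0 Y0.0
G1 X25.0 Y9.3
G1 X5.1 Y9.3
G1 X5.1 Y21.5
G1 X0.0 Y21.5
G1 X0.0 Y0.0
M2 ; end

The solid is an L-shaped prism: outer 25 × 21.5 mm, arm thicknesses ≈ 9.3 mm (horizontal) and 5.1 mm (vertical), extruded 8.7 mm in z. Slicing at Δz = 1.1 mm — 8 equal slices spanning the solid's height, so layer i sits at z = i·h/8 — gives 8 non-empty perimeters. Each is a 6-segment closed polygon; G0 lifts to the layer z and rapids to the start vertex, then G1 traces the edges.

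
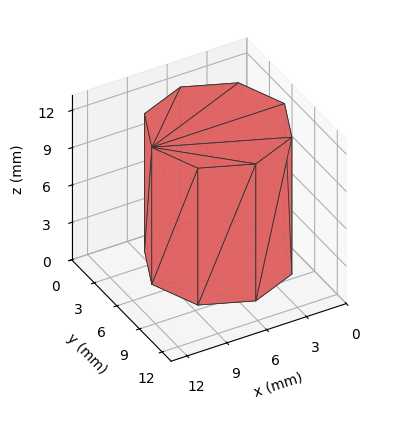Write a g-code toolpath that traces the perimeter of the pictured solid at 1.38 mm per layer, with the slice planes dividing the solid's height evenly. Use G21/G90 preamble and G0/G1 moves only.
Reading the render: the shape is a regular 8-sided prism (a cylinder approximated with 8 flat sides), circumscribed radius ≈ 5 mm, height ≈ 11 mm (dimensions read to the nearest mm from the axis ticks). For the g-code, the solid's height is divided into equal slices at the stated Δz and each level perimeter traced with G1 moves after a G0 lift.

; perimeter-only toolpath
G21 ; units = mm
G90 ; absolute positioning
G28 ; home
; layer 1
G0 Z1.38
G0 X10.00 Y5.00
G1 X8.54 Y8.54
G1 X5.00 Y10.00
G1 X1.46 Y8.54
G1 X0.00 Y5.00
G1 X1.46 Y1.46
G1 X5.00 Y0.00
G1 X8.54 Y1.46
G1 X10.00 Y5.00
; layer 2
G0 Z2.75
G0 X10.00 Y5.00
G1 X8.54 Y8.54
G1 X5.00 Y10.00
G1 X1.46 Y8.54
G1 X0.00 Y5.00
G1 X1.46 Y1.46
G1 X5.00 Y0.00
G1 X8.54 Y1.46
G1 X10.00 Y5.00
; layer 3
G0 Z4.12
G0 X10.00 Y5.00
G1 X8.54 Y8.54
G1 X5.00 Y10.00
G1 X1.46 Y8.54
G1 X0.00 Y5.00
G1 X1.46 Y1.46
G1 X5.00 Y0.00
G1 X8.54 Y1.46
G1 X10.00 Y5.00
; layer 4
G0 Z5.50
G0 X10.00 Y5.00
G1 X8.54 Y8.54
G1 X5.00 Y10.00
G1 X1.46 Y8.54
G1 X0.00 Y5.00
G1 X1.46 Y1.46
G1 X5.00 Y0.00
G1 X8.54 Y1.46
G1 X10.00 Y5.00
; layer 5
G0 Z6.88
G0 X10.00 Y5.00
G1 X8.54 Y8.54
G1 X5.00 Y10.00
G1 X1.46 Y8.54
G1 X0.00 Y5.00
G1 X1.46 Y1.46
G1 X5.00 Y0.00
G1 X8.54 Y1.46
G1 X10.00 Y5.00
; layer 6
G0 Z8.25
G0 X10.00 Y5.00
G1 X8.54 Y8.54
G1 X5.00 Y10.00
G1 X1.46 Y8.54
G1 X0.00 Y5.00
G1 X1.46 Y1.46
G1 X5.00 Y0.00
G1 X8.54 Y1.46
G1 X10.00 Y5.00
; layer 7
G0 Z9.62
G0 X10.00 Y5.00
G1 X8.54 Y8.54
G1 X5.00 Y10.00
G1 X1.46 Y8.54
G1 X0.00 Y5.00
G1 X1.46 Y1.46
G1 X5.00 Y0.00
G1 X8.54 Y1.46
G1 X10.00 Y5.00
; layer 8
G0 Z11.00
G0 X10.00 Y5.00
G1 X8.54 Y8.54
G1 X5.00 Y10.00
G1 X1.46 Y8.54
G1 X0.00 Y5.00
G1 X1.46 Y1.46
G1 X5.00 Y0.00
G1 X8.54 Y1.46
G1 X10.00 Y5.00
M2 ; end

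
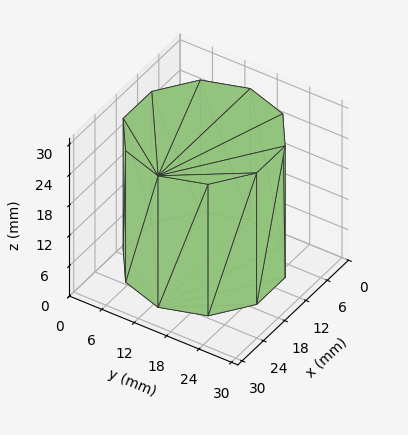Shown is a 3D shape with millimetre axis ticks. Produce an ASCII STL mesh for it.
Reading the render: the shape is a regular 10-sided prism (a cylinder approximated with 10 flat sides), circumscribed radius ≈ 13 mm, height ≈ 26 mm (dimensions read to the nearest mm from the axis ticks). For the STL, each face is triangulated and given an outward normal.

solid part
  facet normal 0.0000 0.0000 -1.0000
    outer loop
      vertex 17.02 25.36 0.00
      vertex 23.52 20.64 0.00
      vertex 26.00 13.00 0.00
    endloop
  endfacet
  facet normal 0.0000 0.0000 -1.0000
    outer loop
      vertex 8.98 25.36 0.00
      vertex 17.02 25.36 0.00
      vertex 26.00 13.00 0.00
    endloop
  endfacet
  facet normal 0.0000 0.0000 -1.0000
    outer loop
      vertex 2.48 20.64 0.00
      vertex 8.98 25.36 0.00
      vertex 26.00 13.00 0.00
    endloop
  endfacet
  facet normal 0.0000 0.0000 -1.0000
    outer loop
      vertex 0.00 13.00 0.00
      vertex 2.48 20.64 0.00
      vertex 26.00 13.00 0.00
    endloop
  endfacet
  facet normal 0.0000 0.0000 -1.0000
    outer loop
      vertex 2.48 5.36 0.00
      vertex 0.00 13.00 0.00
      vertex 26.00 13.00 0.00
    endloop
  endfacet
  facet normal 0.0000 0.0000 -1.0000
    outer loop
      vertex 8.98 0.64 0.00
      vertex 2.48 5.36 0.00
      vertex 26.00 13.00 0.00
    endloop
  endfacet
  facet normal 0.0000 0.0000 -1.0000
    outer loop
      vertex 17.02 0.64 0.00
      vertex 8.98 0.64 0.00
      vertex 26.00 13.00 0.00
    endloop
  endfacet
  facet normal 0.0000 0.0000 -1.0000
    outer loop
      vertex 23.52 5.36 0.00
      vertex 17.02 0.64 0.00
      vertex 26.00 13.00 0.00
    endloop
  endfacet
  facet normal 0.0000 0.0000 1.0000
    outer loop
      vertex 26.00 13.00 26.00
      vertex 23.52 20.64 26.00
      vertex 17.02 25.36 26.00
    endloop
  endfacet
  facet normal 0.0000 0.0000 1.0000
    outer loop
      vertex 26.00 13.00 26.00
      vertex 17.02 25.36 26.00
      vertex 8.98 25.36 26.00
    endloop
  endfacet
  facet normal 0.0000 0.0000 1.0000
    outer loop
      vertex 26.00 13.00 26.00
      vertex 8.98 25.36 26.00
      vertex 2.48 20.64 26.00
    endloop
  endfacet
  facet normal 0.0000 0.0000 1.0000
    outer loop
      vertex 26.00 13.00 26.00
      vertex 2.48 20.64 26.00
      vertex 0.00 13.00 26.00
    endloop
  endfacet
  facet normal 0.0000 0.0000 1.0000
    outer loop
      vertex 26.00 13.00 26.00
      vertex 0.00 13.00 26.00
      vertex 2.48 5.36 26.00
    endloop
  endfacet
  facet normal 0.0000 0.0000 1.0000
    outer loop
      vertex 26.00 13.00 26.00
      vertex 2.48 5.36 26.00
      vertex 8.98 0.64 26.00
    endloop
  endfacet
  facet normal 0.0000 0.0000 1.0000
    outer loop
      vertex 26.00 13.00 26.00
      vertex 8.98 0.64 26.00
      vertex 17.02 0.64 26.00
    endloop
  endfacet
  facet normal 0.0000 0.0000 1.0000
    outer loop
      vertex 26.00 13.00 26.00
      vertex 17.02 0.64 26.00
      vertex 23.52 5.36 26.00
    endloop
  endfacet
  facet normal 0.9511 0.3087 0.0000
    outer loop
      vertex 26.00 13.00 0.00
      vertex 23.52 20.64 0.00
      vertex 23.52 20.64 26.00
    endloop
  endfacet
  facet normal 0.9511 0.3087 0.0000
    outer loop
      vertex 26.00 13.00 0.00
      vertex 23.52 20.64 26.00
      vertex 26.00 13.00 26.00
    endloop
  endfacet
  facet normal 0.5876 0.8092 0.0000
    outer loop
      vertex 23.52 20.64 0.00
      vertex 17.02 25.36 0.00
      vertex 17.02 25.36 26.00
    endloop
  endfacet
  facet normal 0.5876 0.8092 0.0000
    outer loop
      vertex 23.52 20.64 0.00
      vertex 17.02 25.36 26.00
      vertex 23.52 20.64 26.00
    endloop
  endfacet
  facet normal 0.0000 1.0000 0.0000
    outer loop
      vertex 17.02 25.36 0.00
      vertex 8.98 25.36 0.00
      vertex 8.98 25.36 26.00
    endloop
  endfacet
  facet normal 0.0000 1.0000 0.0000
    outer loop
      vertex 17.02 25.36 0.00
      vertex 8.98 25.36 26.00
      vertex 17.02 25.36 26.00
    endloop
  endfacet
  facet normal -0.5876 0.8092 0.0000
    outer loop
      vertex 8.98 25.36 0.00
      vertex 2.48 20.64 0.00
      vertex 2.48 20.64 26.00
    endloop
  endfacet
  facet normal -0.5876 0.8092 0.0000
    outer loop
      vertex 8.98 25.36 0.00
      vertex 2.48 20.64 26.00
      vertex 8.98 25.36 26.00
    endloop
  endfacet
  facet normal -0.9511 0.3087 0.0000
    outer loop
      vertex 2.48 20.64 0.00
      vertex 0.00 13.00 0.00
      vertex 0.00 13.00 26.00
    endloop
  endfacet
  facet normal -0.9511 0.3087 0.0000
    outer loop
      vertex 2.48 20.64 0.00
      vertex 0.00 13.00 26.00
      vertex 2.48 20.64 26.00
    endloop
  endfacet
  facet normal -0.9511 -0.3087 0.0000
    outer loop
      vertex 0.00 13.00 0.00
      vertex 2.48 5.36 0.00
      vertex 2.48 5.36 26.00
    endloop
  endfacet
  facet normal -0.9511 -0.3087 0.0000
    outer loop
      vertex 0.00 13.00 0.00
      vertex 2.48 5.36 26.00
      vertex 0.00 13.00 26.00
    endloop
  endfacet
  facet normal -0.5876 -0.8092 0.0000
    outer loop
      vertex 2.48 5.36 0.00
      vertex 8.98 0.64 0.00
      vertex 8.98 0.64 26.00
    endloop
  endfacet
  facet normal -0.5876 -0.8092 0.0000
    outer loop
      vertex 2.48 5.36 0.00
      vertex 8.98 0.64 26.00
      vertex 2.48 5.36 26.00
    endloop
  endfacet
  facet normal 0.0000 -1.0000 0.0000
    outer loop
      vertex 8.98 0.64 0.00
      vertex 17.02 0.64 0.00
      vertex 17.02 0.64 26.00
    endloop
  endfacet
  facet normal 0.0000 -1.0000 0.0000
    outer loop
      vertex 8.98 0.64 0.00
      vertex 17.02 0.64 26.00
      vertex 8.98 0.64 26.00
    endloop
  endfacet
  facet normal 0.5876 -0.8092 0.0000
    outer loop
      vertex 17.02 0.64 0.00
      vertex 23.52 5.36 0.00
      vertex 23.52 5.36 26.00
    endloop
  endfacet
  facet normal 0.5876 -0.8092 0.0000
    outer loop
      vertex 17.02 0.64 0.00
      vertex 23.52 5.36 26.00
      vertex 17.02 0.64 26.00
    endloop
  endfacet
  facet normal 0.9511 -0.3087 0.0000
    outer loop
      vertex 23.52 5.36 0.00
      vertex 26.00 13.00 0.00
      vertex 26.00 13.00 26.00
    endloop
  endfacet
  facet normal 0.9511 -0.3087 0.0000
    outer loop
      vertex 23.52 5.36 0.00
      vertex 26.00 13.00 26.00
      vertex 23.52 5.36 26.00
    endloop
  endfacet
endsolid part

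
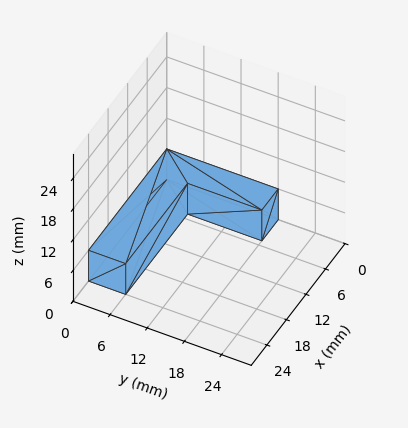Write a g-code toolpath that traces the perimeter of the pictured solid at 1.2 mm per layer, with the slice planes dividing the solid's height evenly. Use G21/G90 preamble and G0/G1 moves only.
Reading the render: the shape is an L-shaped prism: outer 24 × 18 mm, arm thicknesses ≈ 6 mm (horizontal) and 5 mm (vertical), extruded 6 mm in z (dimensions read to the nearest mm from the axis ticks). For the g-code, the solid's height is divided into equal slices at the stated Δz and each level perimeter traced with G1 moves after a G0 lift.

; perimeter-only toolpath
G21 ; units = mm
G90 ; absolute positioning
G28 ; home
; layer 1
G0 Z1.2
G0 X0.0 Y0.0
G1 X24.0 Y0.0
G1 X24.0 Y6.0
G1 X5.0 Y6.0
G1 X5.0 Y18.0
G1 X0.0 Y18.0
G1 X0.0 Y0.0
; layer 2
G0 Z2.4
G0 X0.0 Y0.0
G1 X24.0 Y0.0
G1 X24.0 Y6.0
G1 X5.0 Y6.0
G1 X5.0 Y18.0
G1 X0.0 Y18.0
G1 X0.0 Y0.0
; layer 3
G0 Z3.6
G0 X0.0 Y0.0
G1 X24.0 Y0.0
G1 X24.0 Y6.0
G1 X5.0 Y6.0
G1 X5.0 Y18.0
G1 X0.0 Y18.0
G1 X0.0 Y0.0
; layer 4
G0 Z4.8
G0 X0.0 Y0.0
G1 X24.0 Y0.0
G1 X24.0 Y6.0
G1 X5.0 Y6.0
G1 X5.0 Y18.0
G1 X0.0 Y18.0
G1 X0.0 Y0.0
; layer 5
G0 Z6.0
G0 X0.0 Y0.0
G1 X24.0 Y0.0
G1 X24.0 Y6.0
G1 X5.0 Y6.0
G1 X5.0 Y18.0
G1 X0.0 Y18.0
G1 X0.0 Y0.0
M2 ; end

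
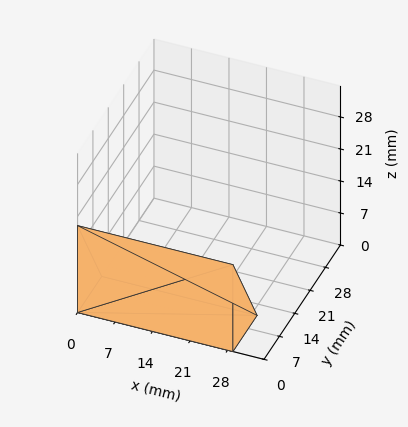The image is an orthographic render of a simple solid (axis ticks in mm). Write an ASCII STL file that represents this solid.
Reading the render: the shape is a wedge (ramp): 29 × 11 mm base, rising to 19 mm along the y=0 edge and sloping linearly to z=0 at y=11 (dimensions read to the nearest mm from the axis ticks). For the STL, each face is triangulated and given an outward normal.

solid part
  facet normal 0.0000 0.0000 -1.0000
    outer loop
      vertex 29.00 11.00 0.00
      vertex 29.00 0.00 0.00
      vertex 0.00 0.00 0.00
    endloop
  endfacet
  facet normal 0.0000 0.0000 -1.0000
    outer loop
      vertex 0.00 11.00 0.00
      vertex 29.00 11.00 0.00
      vertex 0.00 0.00 0.00
    endloop
  endfacet
  facet normal 0.0000 -1.0000 0.0000
    outer loop
      vertex 0.00 0.00 0.00
      vertex 29.00 0.00 0.00
      vertex 29.00 0.00 19.00
    endloop
  endfacet
  facet normal 0.0000 -1.0000 0.0000
    outer loop
      vertex 0.00 0.00 0.00
      vertex 29.00 0.00 19.00
      vertex 0.00 0.00 19.00
    endloop
  endfacet
  facet normal 0.0000 0.8654 0.5010
    outer loop
      vertex 0.00 0.00 19.00
      vertex 29.00 0.00 19.00
      vertex 29.00 11.00 0.00
    endloop
  endfacet
  facet normal 0.0000 0.8654 0.5010
    outer loop
      vertex 0.00 0.00 19.00
      vertex 29.00 11.00 0.00
      vertex 0.00 11.00 0.00
    endloop
  endfacet
  facet normal -1.0000 0.0000 0.0000
    outer loop
      vertex 0.00 0.00 19.00
      vertex 0.00 11.00 0.00
      vertex 0.00 0.00 0.00
    endloop
  endfacet
  facet normal 1.0000 0.0000 0.0000
    outer loop
      vertex 29.00 0.00 0.00
      vertex 29.00 11.00 0.00
      vertex 29.00 0.00 19.00
    endloop
  endfacet
endsolid part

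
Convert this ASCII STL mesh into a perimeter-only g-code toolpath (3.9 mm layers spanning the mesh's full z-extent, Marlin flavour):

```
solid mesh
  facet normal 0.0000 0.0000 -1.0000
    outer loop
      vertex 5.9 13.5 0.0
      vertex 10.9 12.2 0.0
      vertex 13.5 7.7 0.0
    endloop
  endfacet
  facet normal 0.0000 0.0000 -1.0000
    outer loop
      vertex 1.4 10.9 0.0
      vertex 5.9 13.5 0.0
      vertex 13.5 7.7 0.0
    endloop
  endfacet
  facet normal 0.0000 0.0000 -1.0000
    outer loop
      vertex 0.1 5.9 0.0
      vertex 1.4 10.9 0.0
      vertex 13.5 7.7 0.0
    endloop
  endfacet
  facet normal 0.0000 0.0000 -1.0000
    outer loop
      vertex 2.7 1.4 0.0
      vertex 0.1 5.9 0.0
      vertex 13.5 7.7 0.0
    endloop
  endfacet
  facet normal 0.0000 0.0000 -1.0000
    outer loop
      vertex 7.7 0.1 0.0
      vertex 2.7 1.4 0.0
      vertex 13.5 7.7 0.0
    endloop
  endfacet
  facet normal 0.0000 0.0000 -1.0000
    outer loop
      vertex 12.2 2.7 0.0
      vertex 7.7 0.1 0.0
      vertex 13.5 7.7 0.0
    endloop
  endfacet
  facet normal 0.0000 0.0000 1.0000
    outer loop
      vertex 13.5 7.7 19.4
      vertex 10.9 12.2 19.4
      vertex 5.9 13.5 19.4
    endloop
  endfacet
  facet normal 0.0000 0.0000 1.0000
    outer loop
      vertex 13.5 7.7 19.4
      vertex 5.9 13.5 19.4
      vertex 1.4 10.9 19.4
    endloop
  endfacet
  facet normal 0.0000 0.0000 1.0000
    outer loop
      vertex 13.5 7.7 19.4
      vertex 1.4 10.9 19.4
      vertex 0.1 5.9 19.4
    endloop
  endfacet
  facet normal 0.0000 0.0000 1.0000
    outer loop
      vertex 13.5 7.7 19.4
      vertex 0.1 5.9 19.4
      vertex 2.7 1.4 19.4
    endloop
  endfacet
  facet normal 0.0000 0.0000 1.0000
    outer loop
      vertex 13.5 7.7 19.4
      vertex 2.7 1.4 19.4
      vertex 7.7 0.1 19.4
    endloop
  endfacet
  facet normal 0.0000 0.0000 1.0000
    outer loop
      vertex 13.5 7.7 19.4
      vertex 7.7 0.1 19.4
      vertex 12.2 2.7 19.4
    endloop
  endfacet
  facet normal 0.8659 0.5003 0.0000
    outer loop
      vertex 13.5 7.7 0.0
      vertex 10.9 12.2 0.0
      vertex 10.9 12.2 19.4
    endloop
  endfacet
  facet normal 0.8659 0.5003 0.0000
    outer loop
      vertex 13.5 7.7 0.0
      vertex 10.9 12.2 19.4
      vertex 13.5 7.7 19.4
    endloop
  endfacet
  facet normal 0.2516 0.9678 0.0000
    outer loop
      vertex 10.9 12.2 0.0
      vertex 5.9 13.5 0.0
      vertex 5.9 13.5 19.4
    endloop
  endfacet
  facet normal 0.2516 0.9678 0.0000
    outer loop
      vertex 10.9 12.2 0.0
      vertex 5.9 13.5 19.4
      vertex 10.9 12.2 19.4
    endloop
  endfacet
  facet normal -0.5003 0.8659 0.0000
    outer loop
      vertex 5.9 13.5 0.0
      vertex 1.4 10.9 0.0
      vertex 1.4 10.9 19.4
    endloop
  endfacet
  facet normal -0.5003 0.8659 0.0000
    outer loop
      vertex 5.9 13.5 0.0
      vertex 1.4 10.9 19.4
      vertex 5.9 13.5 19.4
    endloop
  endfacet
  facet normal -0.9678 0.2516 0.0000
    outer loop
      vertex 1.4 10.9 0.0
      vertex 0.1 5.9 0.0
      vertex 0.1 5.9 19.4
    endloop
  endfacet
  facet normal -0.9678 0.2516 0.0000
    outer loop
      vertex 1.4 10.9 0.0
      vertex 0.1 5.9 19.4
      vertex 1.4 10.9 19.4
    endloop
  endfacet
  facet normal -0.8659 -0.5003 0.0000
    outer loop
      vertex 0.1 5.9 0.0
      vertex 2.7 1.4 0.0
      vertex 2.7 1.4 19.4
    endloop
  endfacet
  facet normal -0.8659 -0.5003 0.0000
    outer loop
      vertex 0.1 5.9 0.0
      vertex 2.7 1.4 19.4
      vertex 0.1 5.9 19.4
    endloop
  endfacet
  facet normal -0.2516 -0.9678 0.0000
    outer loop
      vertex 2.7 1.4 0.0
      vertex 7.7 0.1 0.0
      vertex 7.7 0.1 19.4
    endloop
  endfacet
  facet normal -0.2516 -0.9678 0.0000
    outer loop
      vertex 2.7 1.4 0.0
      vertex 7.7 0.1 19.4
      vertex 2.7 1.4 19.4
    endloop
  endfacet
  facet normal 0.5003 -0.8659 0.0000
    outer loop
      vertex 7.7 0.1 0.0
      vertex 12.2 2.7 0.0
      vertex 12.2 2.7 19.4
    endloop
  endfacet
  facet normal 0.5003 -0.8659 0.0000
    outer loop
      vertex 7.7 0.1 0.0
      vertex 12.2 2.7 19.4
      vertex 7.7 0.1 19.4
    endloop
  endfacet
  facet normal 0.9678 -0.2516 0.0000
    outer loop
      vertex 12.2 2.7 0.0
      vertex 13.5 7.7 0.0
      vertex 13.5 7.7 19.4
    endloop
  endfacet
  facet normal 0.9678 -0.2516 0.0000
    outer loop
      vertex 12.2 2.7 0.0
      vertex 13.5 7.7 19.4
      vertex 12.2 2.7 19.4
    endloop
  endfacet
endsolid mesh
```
; perimeter-only toolpath
G21 ; units = mm
G90 ; absolute positioning
G28 ; home
; layer 1
G0 Z3.9
G0 X13.5 Y7.7
G1 X10.9 Y12.2
G1 X5.9 Y13.5
G1 X1.4 Y10.9
G1 X0.1 Y5.9
G1 X2.7 Y1.4
G1 X7.7 Y0.1
G1 X12.2 Y2.7
G1 X13.5 Y7.7
; layer 2
G0 Z7.8
G0 X13.5 Y7.7
G1 X10.9 Y12.2
G1 X5.9 Y13.5
G1 X1.4 Y10.9
G1 X0.1 Y5.9
G1 X2.7 Y1.4
G1 X7.7 Y0.1
G1 X12.2 Y2.7
G1 X13.5 Y7.7
; layer 3
G0 Z11.6
G0 X13.5 Y7.7
G1 X10.9 Y12.2
G1 X5.9 Y13.5
G1 X1.4 Y10.9
G1 X0.1 Y5.9
G1 X2.7 Y1.4
G1 X7.7 Y0.1
G1 X12.2 Y2.7
G1 X13.5 Y7.7
; layer 4
G0 Z15.5
G0 X13.5 Y7.7
G1 X10.9 Y12.2
G1 X5.9 Y13.5
G1 X1.4 Y10.9
G1 X0.1 Y5.9
G1 X2.7 Y1.4
G1 X7.7 Y0.1
G1 X12.2 Y2.7
G1 X13.5 Y7.7
; layer 5
G0 Z19.4
G0 X13.5 Y7.7
G1 X10.9 Y12.2
G1 X5.9 Y13.5
G1 X1.4 Y10.9
G1 X0.1 Y5.9
G1 X2.7 Y1.4
G1 X7.7 Y0.1
G1 X12.2 Y2.7
G1 X13.5 Y7.7
M2 ; end

The solid is a regular 8-sided prism (a cylinder approximated with 8 flat sides), circumscribed radius ≈ 6.8 mm, height ≈ 19.4 mm. Slicing at Δz = 3.9 mm — 5 equal slices spanning the solid's height, so layer i sits at z = i·h/5 — gives 5 non-empty perimeters. Each is a 8-segment closed polygon; G0 lifts to the layer z and rapids to the start vertex, then G1 traces the edges.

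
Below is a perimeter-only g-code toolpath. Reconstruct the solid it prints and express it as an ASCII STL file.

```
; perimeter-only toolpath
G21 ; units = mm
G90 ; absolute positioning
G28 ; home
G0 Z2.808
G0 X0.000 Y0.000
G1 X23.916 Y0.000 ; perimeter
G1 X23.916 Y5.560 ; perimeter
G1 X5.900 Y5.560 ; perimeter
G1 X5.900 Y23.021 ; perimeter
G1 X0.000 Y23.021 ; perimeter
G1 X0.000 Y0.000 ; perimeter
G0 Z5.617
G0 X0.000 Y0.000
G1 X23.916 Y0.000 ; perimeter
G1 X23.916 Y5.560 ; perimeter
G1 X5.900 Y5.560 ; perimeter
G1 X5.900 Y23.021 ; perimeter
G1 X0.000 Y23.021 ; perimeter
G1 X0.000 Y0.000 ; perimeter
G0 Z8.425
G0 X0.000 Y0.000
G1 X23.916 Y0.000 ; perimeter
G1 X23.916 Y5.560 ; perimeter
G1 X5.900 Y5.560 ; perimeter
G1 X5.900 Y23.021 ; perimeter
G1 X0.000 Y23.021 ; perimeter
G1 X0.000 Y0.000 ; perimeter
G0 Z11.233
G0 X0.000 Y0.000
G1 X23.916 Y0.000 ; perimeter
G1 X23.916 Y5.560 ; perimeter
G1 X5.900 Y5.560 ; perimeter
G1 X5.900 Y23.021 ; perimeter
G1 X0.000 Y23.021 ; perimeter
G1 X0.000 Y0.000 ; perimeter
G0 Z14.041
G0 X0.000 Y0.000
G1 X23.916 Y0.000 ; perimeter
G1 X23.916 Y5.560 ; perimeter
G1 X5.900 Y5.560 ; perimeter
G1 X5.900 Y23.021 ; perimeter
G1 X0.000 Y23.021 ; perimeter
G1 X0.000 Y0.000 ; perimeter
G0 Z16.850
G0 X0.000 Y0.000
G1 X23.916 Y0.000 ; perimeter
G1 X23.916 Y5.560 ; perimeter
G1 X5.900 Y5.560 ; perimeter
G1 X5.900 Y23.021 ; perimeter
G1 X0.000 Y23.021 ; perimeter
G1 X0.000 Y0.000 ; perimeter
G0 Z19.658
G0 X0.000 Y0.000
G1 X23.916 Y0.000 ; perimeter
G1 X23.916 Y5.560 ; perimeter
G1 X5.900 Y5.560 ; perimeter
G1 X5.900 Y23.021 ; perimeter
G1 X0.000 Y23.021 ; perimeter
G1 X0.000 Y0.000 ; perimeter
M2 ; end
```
solid part
  facet normal 0.0000 0.0000 -1.0000
    outer loop
      vertex 23.916 5.560 0.000
      vertex 23.916 0.000 0.000
      vertex 0.000 0.000 0.000
    endloop
  endfacet
  facet normal 0.0000 0.0000 -1.0000
    outer loop
      vertex 5.900 5.560 0.000
      vertex 23.916 5.560 0.000
      vertex 0.000 0.000 0.000
    endloop
  endfacet
  facet normal 0.0000 0.0000 -1.0000
    outer loop
      vertex 5.900 23.021 0.000
      vertex 5.900 5.560 0.000
      vertex 0.000 0.000 0.000
    endloop
  endfacet
  facet normal 0.0000 0.0000 -1.0000
    outer loop
      vertex 0.000 23.021 0.000
      vertex 5.900 23.021 0.000
      vertex 0.000 0.000 0.000
    endloop
  endfacet
  facet normal 0.0000 0.0000 1.0000
    outer loop
      vertex 0.000 0.000 19.658
      vertex 23.916 0.000 19.658
      vertex 23.916 5.560 19.658
    endloop
  endfacet
  facet normal 0.0000 0.0000 1.0000
    outer loop
      vertex 0.000 0.000 19.658
      vertex 23.916 5.560 19.658
      vertex 5.900 5.560 19.658
    endloop
  endfacet
  facet normal 0.0000 0.0000 1.0000
    outer loop
      vertex 0.000 0.000 19.658
      vertex 5.900 5.560 19.658
      vertex 5.900 23.021 19.658
    endloop
  endfacet
  facet normal 0.0000 0.0000 1.0000
    outer loop
      vertex 0.000 0.000 19.658
      vertex 5.900 23.021 19.658
      vertex 0.000 23.021 19.658
    endloop
  endfacet
  facet normal 0.0000 -1.0000 0.0000
    outer loop
      vertex 0.000 0.000 0.000
      vertex 23.916 0.000 0.000
      vertex 23.916 0.000 19.658
    endloop
  endfacet
  facet normal 0.0000 -1.0000 0.0000
    outer loop
      vertex 0.000 0.000 0.000
      vertex 23.916 0.000 19.658
      vertex 0.000 0.000 19.658
    endloop
  endfacet
  facet normal 1.0000 0.0000 0.0000
    outer loop
      vertex 23.916 0.000 0.000
      vertex 23.916 5.560 0.000
      vertex 23.916 5.560 19.658
    endloop
  endfacet
  facet normal 1.0000 0.0000 0.0000
    outer loop
      vertex 23.916 0.000 0.000
      vertex 23.916 5.560 19.658
      vertex 23.916 0.000 19.658
    endloop
  endfacet
  facet normal 0.0000 1.0000 0.0000
    outer loop
      vertex 23.916 5.560 0.000
      vertex 5.900 5.560 0.000
      vertex 5.900 5.560 19.658
    endloop
  endfacet
  facet normal 0.0000 1.0000 0.0000
    outer loop
      vertex 23.916 5.560 0.000
      vertex 5.900 5.560 19.658
      vertex 23.916 5.560 19.658
    endloop
  endfacet
  facet normal 1.0000 0.0000 0.0000
    outer loop
      vertex 5.900 5.560 0.000
      vertex 5.900 23.021 0.000
      vertex 5.900 23.021 19.658
    endloop
  endfacet
  facet normal 1.0000 0.0000 0.0000
    outer loop
      vertex 5.900 5.560 0.000
      vertex 5.900 23.021 19.658
      vertex 5.900 5.560 19.658
    endloop
  endfacet
  facet normal 0.0000 1.0000 0.0000
    outer loop
      vertex 5.900 23.021 0.000
      vertex 0.000 23.021 0.000
      vertex 0.000 23.021 19.658
    endloop
  endfacet
  facet normal 0.0000 1.0000 0.0000
    outer loop
      vertex 5.900 23.021 0.000
      vertex 0.000 23.021 19.658
      vertex 5.900 23.021 19.658
    endloop
  endfacet
  facet normal -1.0000 0.0000 0.0000
    outer loop
      vertex 0.000 23.021 0.000
      vertex 0.000 0.000 0.000
      vertex 0.000 0.000 19.658
    endloop
  endfacet
  facet normal -1.0000 0.0000 0.0000
    outer loop
      vertex 0.000 23.021 0.000
      vertex 0.000 0.000 19.658
      vertex 0.000 23.021 19.658
    endloop
  endfacet
endsolid part

The G0 Z moves step by Δz≈2.808 mm. Every layer's G1 loop is the same polygon, so the solid is a straight extrusion of it from z=0 to z≈19.7. Closing with flat bottom and top caps and triangulating gives 20 facets — an L-shaped prism: outer 23.9 × 23 mm, arm thicknesses ≈ 5.56 mm (horizontal) and 5.9 mm (vertical), extruded 19.7 mm in z.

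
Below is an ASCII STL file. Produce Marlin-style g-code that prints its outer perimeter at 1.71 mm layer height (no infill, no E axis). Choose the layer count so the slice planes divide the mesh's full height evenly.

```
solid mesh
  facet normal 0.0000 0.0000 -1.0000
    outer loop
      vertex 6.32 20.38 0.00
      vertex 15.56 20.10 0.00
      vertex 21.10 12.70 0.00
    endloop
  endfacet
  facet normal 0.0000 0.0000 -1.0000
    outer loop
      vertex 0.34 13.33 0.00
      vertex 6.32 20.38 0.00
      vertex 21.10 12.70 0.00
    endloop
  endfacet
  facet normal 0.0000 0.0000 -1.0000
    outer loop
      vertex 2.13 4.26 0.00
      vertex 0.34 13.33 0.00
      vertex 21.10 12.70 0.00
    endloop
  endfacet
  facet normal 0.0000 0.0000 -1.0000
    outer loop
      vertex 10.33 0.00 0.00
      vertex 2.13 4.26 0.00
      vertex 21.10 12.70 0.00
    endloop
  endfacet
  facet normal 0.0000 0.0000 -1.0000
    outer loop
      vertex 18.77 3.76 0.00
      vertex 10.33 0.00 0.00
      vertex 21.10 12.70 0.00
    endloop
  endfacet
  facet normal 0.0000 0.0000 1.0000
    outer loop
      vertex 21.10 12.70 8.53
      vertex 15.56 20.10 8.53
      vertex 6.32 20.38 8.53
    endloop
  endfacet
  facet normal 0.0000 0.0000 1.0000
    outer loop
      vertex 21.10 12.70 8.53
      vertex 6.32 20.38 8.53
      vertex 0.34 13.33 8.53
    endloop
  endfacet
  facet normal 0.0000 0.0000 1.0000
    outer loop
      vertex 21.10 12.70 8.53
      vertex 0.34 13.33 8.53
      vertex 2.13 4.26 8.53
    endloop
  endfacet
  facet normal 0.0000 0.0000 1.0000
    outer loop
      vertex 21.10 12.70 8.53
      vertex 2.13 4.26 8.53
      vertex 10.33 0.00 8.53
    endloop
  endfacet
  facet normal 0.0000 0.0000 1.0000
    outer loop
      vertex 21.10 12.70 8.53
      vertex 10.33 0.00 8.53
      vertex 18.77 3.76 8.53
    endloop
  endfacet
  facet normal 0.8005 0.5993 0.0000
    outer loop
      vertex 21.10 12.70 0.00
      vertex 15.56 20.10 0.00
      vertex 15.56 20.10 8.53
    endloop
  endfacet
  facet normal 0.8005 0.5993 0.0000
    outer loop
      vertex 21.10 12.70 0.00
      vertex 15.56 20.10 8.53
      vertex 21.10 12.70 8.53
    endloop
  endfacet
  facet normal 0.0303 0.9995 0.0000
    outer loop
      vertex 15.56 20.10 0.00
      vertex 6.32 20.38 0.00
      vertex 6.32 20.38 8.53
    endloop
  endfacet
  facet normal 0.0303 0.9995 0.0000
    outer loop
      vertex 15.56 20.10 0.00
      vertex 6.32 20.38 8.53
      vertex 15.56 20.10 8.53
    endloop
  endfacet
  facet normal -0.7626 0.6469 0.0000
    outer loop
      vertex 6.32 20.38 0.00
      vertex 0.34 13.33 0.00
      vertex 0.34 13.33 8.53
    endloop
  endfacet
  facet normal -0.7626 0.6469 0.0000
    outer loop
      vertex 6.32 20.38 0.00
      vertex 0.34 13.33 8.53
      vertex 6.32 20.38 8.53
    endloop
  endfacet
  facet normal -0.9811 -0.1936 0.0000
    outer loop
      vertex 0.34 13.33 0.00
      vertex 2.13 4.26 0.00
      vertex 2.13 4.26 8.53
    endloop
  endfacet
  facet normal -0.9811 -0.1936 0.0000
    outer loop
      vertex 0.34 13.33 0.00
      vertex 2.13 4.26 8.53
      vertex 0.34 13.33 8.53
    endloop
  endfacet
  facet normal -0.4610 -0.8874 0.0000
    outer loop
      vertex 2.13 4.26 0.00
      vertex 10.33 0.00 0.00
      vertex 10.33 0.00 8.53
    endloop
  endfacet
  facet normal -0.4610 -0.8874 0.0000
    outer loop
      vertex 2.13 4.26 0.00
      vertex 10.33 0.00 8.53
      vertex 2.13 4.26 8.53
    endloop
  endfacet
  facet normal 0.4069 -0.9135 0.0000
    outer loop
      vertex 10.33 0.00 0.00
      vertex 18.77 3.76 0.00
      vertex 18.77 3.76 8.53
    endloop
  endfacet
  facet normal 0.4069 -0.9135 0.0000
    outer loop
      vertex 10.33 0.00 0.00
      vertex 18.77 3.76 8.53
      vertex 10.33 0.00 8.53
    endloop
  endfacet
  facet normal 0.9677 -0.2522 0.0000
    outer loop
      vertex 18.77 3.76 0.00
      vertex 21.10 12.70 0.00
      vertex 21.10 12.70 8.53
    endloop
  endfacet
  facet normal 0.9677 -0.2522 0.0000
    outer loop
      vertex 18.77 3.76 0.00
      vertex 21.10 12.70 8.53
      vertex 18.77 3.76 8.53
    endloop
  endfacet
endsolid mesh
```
; perimeter-only toolpath
G21 ; units = mm
G90 ; absolute positioning
G28 ; home
; layer 1
G0 Z1.71
G0 X21.10 Y12.70
G1 X15.56 Y20.10
G1 X6.32 Y20.38
G1 X0.34 Y13.33
G1 X2.13 Y4.26
G1 X10.33 Y0.00
G1 X18.77 Y3.76
G1 X21.10 Y12.70
; layer 2
G0 Z3.41
G0 X21.10 Y12.70
G1 X15.56 Y20.10
G1 X6.32 Y20.38
G1 X0.34 Y13.33
G1 X2.13 Y4.26
G1 X10.33 Y0.00
G1 X18.77 Y3.76
G1 X21.10 Y12.70
; layer 3
G0 Z5.12
G0 X21.10 Y12.70
G1 X15.56 Y20.10
G1 X6.32 Y20.38
G1 X0.34 Y13.33
G1 X2.13 Y4.26
G1 X10.33 Y0.00
G1 X18.77 Y3.76
G1 X21.10 Y12.70
; layer 4
G0 Z6.82
G0 X21.10 Y12.70
G1 X15.56 Y20.10
G1 X6.32 Y20.38
G1 X0.34 Y13.33
G1 X2.13 Y4.26
G1 X10.33 Y0.00
G1 X18.77 Y3.76
G1 X21.10 Y12.70
; layer 5
G0 Z8.53
G0 X21.10 Y12.70
G1 X15.56 Y20.10
G1 X6.32 Y20.38
G1 X0.34 Y13.33
G1 X2.13 Y4.26
G1 X10.33 Y0.00
G1 X18.77 Y3.76
G1 X21.10 Y12.70
M2 ; end

The solid is a regular 7-sided prism (a cylinder approximated with 7 flat sides), circumscribed radius ≈ 10.7 mm, height ≈ 8.53 mm. Slicing at Δz = 1.71 mm — 5 equal slices spanning the solid's height, so layer i sits at z = i·h/5 — gives 5 non-empty perimeters. Each is a 7-segment closed polygon; G0 lifts to the layer z and rapids to the start vertex, then G1 traces the edges.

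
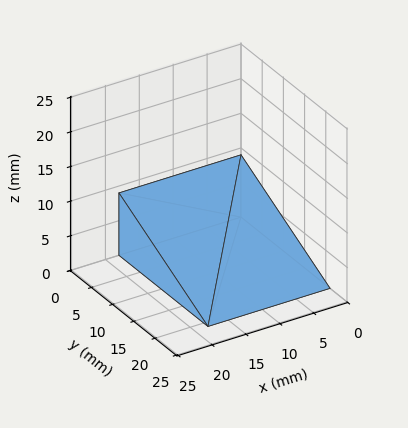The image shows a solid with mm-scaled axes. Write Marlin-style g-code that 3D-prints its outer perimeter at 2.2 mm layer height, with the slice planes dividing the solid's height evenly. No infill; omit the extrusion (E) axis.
Reading the render: the shape is a wedge (ramp): 18 × 21 mm base, rising to 9 mm along the y=0 edge and sloping linearly to z=0 at y=21 (dimensions read to the nearest mm from the axis ticks). For the g-code, the solid's height is divided into equal slices at the stated Δz and each level perimeter traced with G1 moves after a G0 lift.

; perimeter-only toolpath
G21 ; units = mm
G90 ; absolute positioning
G28 ; home
; layer 1
G0 Z2.2
G0 X0.0 Y0.0
G1 X18.0 Y0.0
G1 X18.0 Y15.8
G1 X0.0 Y15.8
G1 X0.0 Y0.0
; layer 2
G0 Z4.5
G0 X0.0 Y0.0
G1 X18.0 Y0.0
G1 X18.0 Y10.5
G1 X0.0 Y10.5
G1 X0.0 Y0.0
; layer 3
G0 Z6.8
G0 X0.0 Y0.0
G1 X18.0 Y0.0
G1 X18.0 Y5.2
G1 X0.0 Y5.2
G1 X0.0 Y0.0
M2 ; end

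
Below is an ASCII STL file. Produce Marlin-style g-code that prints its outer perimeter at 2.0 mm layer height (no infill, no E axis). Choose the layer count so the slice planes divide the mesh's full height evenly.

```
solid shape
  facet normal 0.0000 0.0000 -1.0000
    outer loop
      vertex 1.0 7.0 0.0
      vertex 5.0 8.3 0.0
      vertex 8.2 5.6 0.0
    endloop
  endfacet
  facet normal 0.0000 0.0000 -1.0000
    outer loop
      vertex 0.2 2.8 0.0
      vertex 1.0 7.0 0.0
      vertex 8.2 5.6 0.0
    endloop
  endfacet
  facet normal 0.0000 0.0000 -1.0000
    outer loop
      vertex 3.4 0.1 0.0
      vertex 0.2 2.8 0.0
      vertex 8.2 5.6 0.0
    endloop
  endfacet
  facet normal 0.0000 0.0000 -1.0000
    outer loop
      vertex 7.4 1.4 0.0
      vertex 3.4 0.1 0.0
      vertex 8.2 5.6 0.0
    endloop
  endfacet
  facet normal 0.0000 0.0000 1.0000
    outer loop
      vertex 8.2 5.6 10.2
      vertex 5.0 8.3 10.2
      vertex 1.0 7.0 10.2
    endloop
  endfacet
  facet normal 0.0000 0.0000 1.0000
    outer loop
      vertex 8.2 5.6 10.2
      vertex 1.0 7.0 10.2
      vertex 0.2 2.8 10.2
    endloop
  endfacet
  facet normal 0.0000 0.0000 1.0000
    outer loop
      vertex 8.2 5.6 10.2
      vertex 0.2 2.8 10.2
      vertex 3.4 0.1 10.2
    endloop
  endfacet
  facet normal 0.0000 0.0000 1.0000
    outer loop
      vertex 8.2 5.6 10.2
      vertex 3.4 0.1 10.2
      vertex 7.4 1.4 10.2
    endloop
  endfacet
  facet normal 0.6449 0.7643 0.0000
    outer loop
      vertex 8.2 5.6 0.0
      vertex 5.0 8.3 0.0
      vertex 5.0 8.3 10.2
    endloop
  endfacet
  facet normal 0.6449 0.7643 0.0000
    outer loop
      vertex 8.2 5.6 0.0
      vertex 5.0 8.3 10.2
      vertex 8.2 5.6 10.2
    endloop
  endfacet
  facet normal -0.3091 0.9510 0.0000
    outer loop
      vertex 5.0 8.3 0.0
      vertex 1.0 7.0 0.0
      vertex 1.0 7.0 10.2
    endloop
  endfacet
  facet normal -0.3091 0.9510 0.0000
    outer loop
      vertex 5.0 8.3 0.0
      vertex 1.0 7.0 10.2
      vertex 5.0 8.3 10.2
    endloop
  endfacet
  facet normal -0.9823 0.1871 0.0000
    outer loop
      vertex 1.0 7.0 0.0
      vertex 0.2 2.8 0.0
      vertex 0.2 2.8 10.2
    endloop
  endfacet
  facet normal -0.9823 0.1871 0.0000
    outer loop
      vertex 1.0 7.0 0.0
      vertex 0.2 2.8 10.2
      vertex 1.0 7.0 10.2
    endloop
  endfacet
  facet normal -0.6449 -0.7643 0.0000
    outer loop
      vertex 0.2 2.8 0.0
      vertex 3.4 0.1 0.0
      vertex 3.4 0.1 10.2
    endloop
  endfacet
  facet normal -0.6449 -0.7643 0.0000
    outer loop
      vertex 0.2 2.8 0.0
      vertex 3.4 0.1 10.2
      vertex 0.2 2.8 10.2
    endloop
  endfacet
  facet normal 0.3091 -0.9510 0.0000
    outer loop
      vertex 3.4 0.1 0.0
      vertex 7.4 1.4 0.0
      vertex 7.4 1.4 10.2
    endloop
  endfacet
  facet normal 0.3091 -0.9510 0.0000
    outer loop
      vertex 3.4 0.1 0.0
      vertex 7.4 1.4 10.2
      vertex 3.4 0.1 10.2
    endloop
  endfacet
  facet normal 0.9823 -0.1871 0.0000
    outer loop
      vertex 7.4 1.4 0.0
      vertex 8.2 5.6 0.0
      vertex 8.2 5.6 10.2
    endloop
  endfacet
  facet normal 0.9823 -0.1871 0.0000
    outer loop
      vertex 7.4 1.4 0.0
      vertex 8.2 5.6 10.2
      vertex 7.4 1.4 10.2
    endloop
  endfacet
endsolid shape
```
; perimeter-only toolpath
G21 ; units = mm
G90 ; absolute positioning
G28 ; home
; layer 1
G0 Z2.0
G0 X8.2 Y5.6
G1 X5.0 Y8.3
G1 X1.0 Y7.0
G1 X0.2 Y2.8
G1 X3.4 Y0.1
G1 X7.4 Y1.4
G1 X8.2 Y5.6
; layer 2
G0 Z4.1
G0 X8.2 Y5.6
G1 X5.0 Y8.3
G1 X1.0 Y7.0
G1 X0.2 Y2.8
G1 X3.4 Y0.1
G1 X7.4 Y1.4
G1 X8.2 Y5.6
; layer 3
G0 Z6.1
G0 X8.2 Y5.6
G1 X5.0 Y8.3
G1 X1.0 Y7.0
G1 X0.2 Y2.8
G1 X3.4 Y0.1
G1 X7.4 Y1.4
G1 X8.2 Y5.6
; layer 4
G0 Z8.2
G0 X8.2 Y5.6
G1 X5.0 Y8.3
G1 X1.0 Y7.0
G1 X0.2 Y2.8
G1 X3.4 Y0.1
G1 X7.4 Y1.4
G1 X8.2 Y5.6
; layer 5
G0 Z10.2
G0 X8.2 Y5.6
G1 X5.0 Y8.3
G1 X1.0 Y7.0
G1 X0.2 Y2.8
G1 X3.4 Y0.1
G1 X7.4 Y1.4
G1 X8.2 Y5.6
M2 ; end

The solid is a regular 6-sided prism (a cylinder approximated with 6 flat sides), circumscribed radius ≈ 4.2 mm, height ≈ 10.2 mm. Slicing at Δz = 2.0 mm — 5 equal slices spanning the solid's height, so layer i sits at z = i·h/5 — gives 5 non-empty perimeters. Each is a 6-segment closed polygon; G0 lifts to the layer z and rapids to the start vertex, then G1 traces the edges.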